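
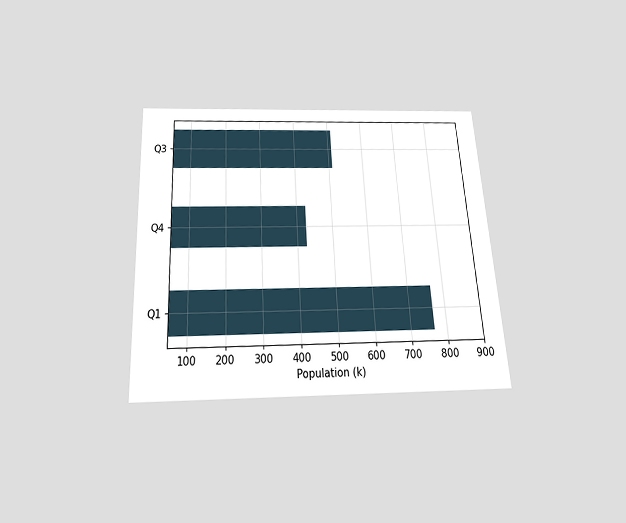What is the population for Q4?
The chart is tilted about 3° counter-clockwise and viewed slightly from below. Reading along the chart's x-axis, the Q4 bar reaches 425k.

425k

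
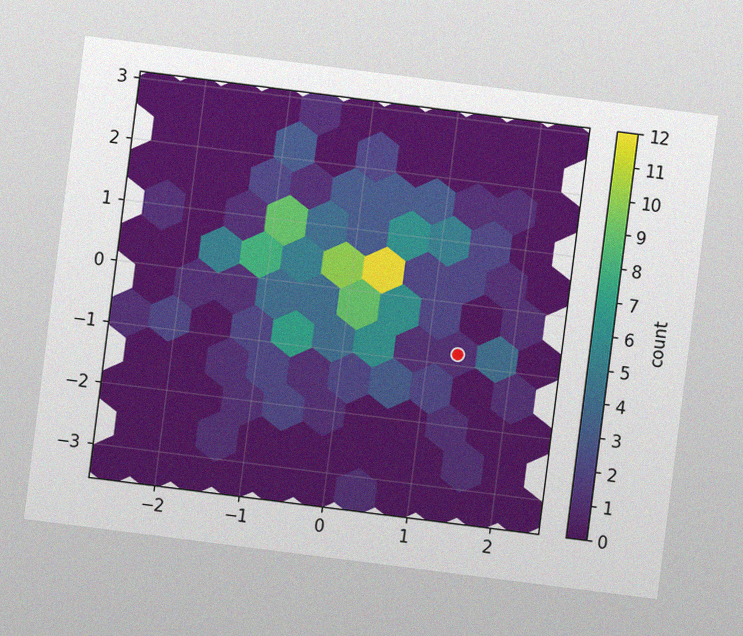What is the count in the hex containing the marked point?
The chart is tilted about 7° clockwise, with some photo noise. The marked hex reads 1 on the colorbar.

1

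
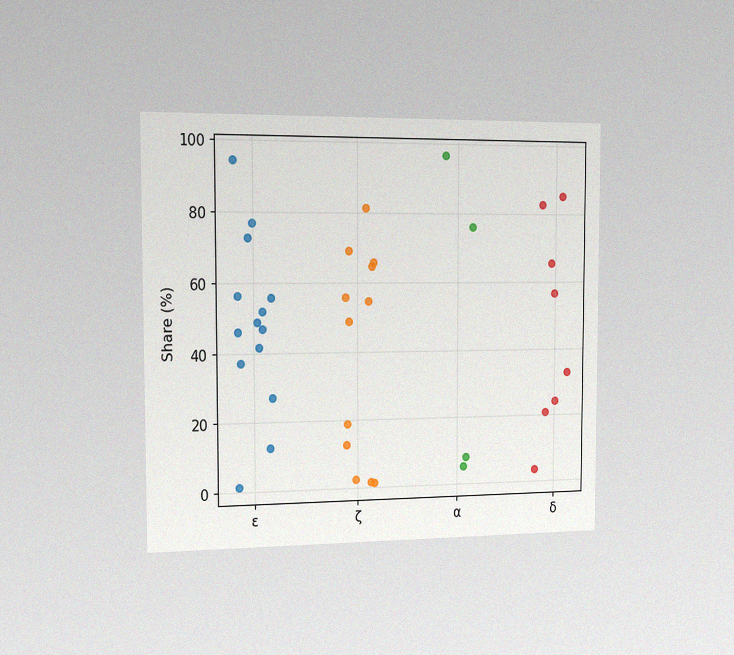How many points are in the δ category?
8

The chart is viewed slightly from the left, with some photo noise. Counting the markers in the δ column gives 8.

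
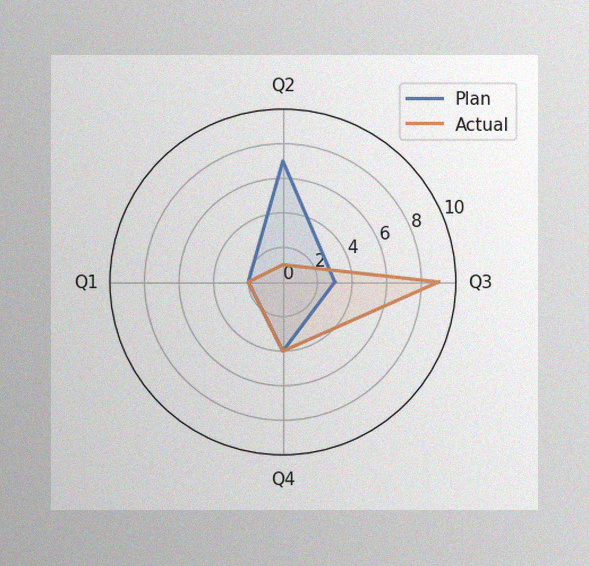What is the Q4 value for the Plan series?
The image has some photo noise and uneven lighting. On the Q4 axis, Plan reaches 4.

4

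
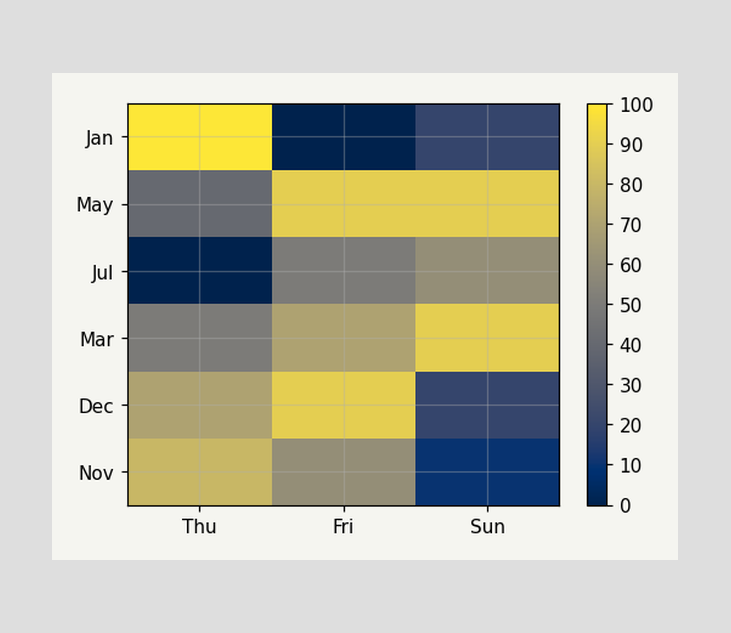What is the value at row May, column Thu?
40

Matching cell (May, Thu) against the colorbar gives 40.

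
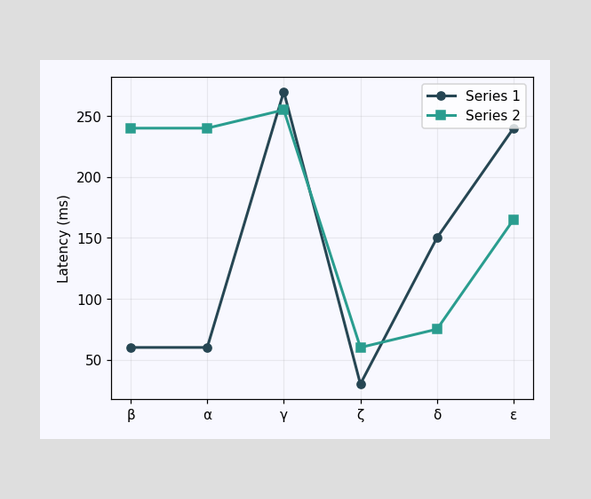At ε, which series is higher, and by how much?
At ε, Series 1 sits above the other line by 75ms.

Series 1, by 75ms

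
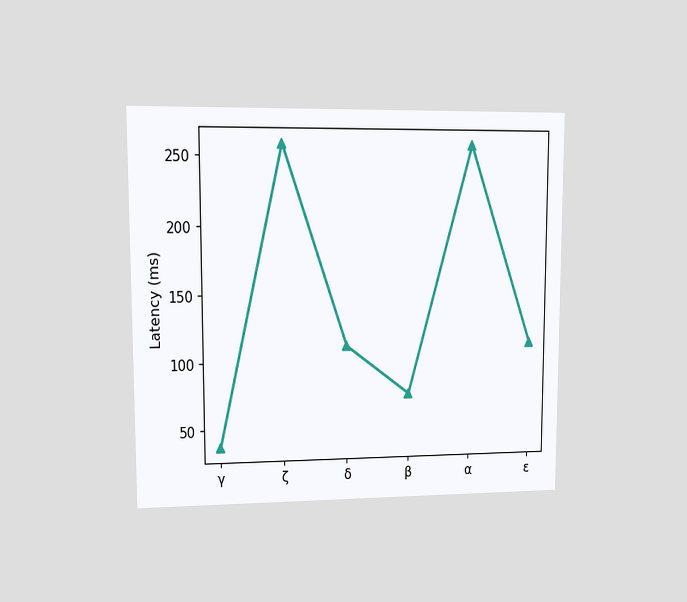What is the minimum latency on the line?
37ms

The chart is viewed at a slight angle. The lowest point is at γ, and reading across to the y-axis gives 37ms.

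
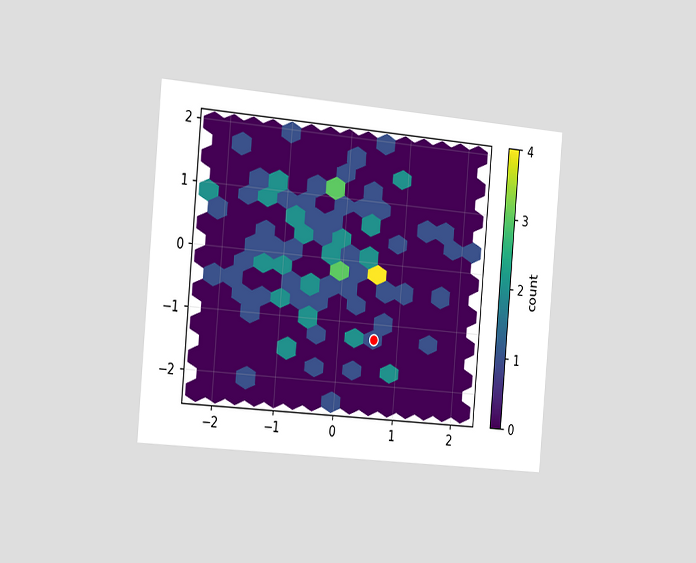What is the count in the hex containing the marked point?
1

The chart is tilted about 5° clockwise and viewed slightly from the left. The marked hex reads 1 on the colorbar.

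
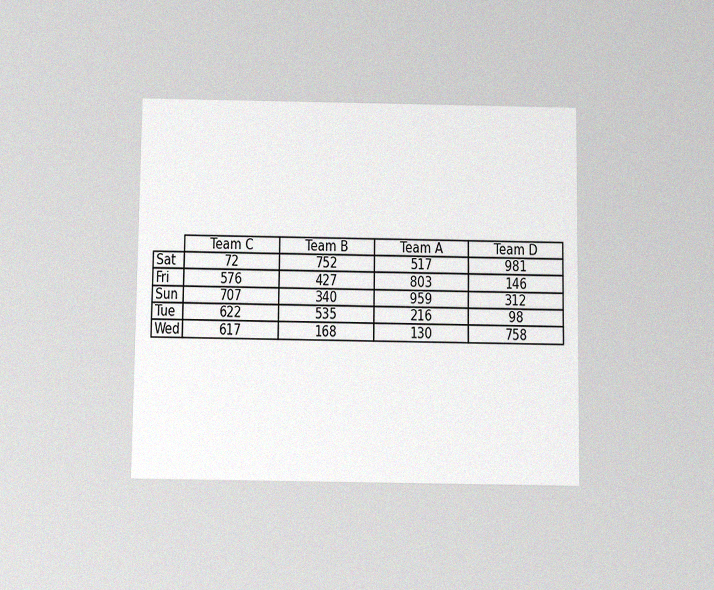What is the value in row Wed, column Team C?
617

The chart is viewed slightly from below, with some photo noise. The (Wed, Team C) cell reads 617.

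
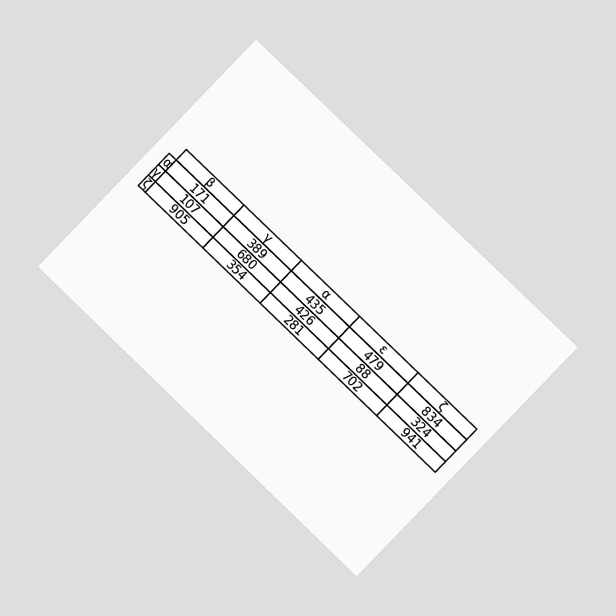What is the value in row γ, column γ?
The chart is tilted about 44° clockwise and viewed at a slight angle. The (γ, γ) cell reads 680.

680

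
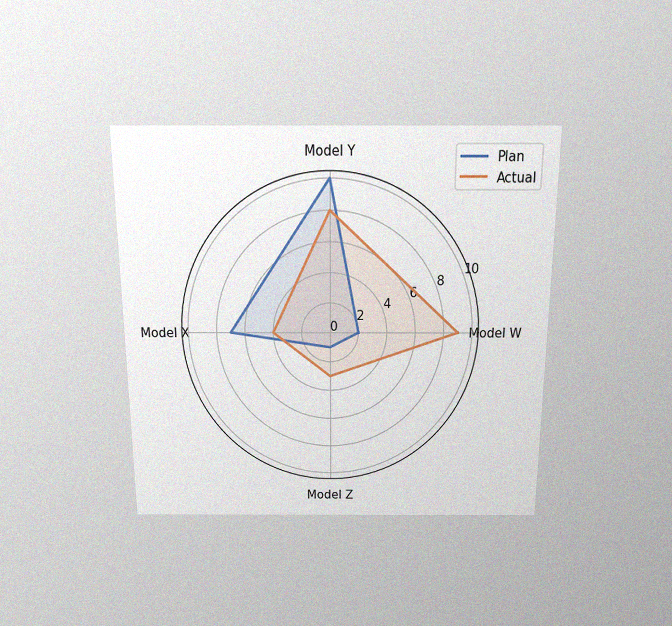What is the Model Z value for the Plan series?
The chart is viewed slightly from above, with some photo noise. On the Model Z axis, Plan reaches 1.

1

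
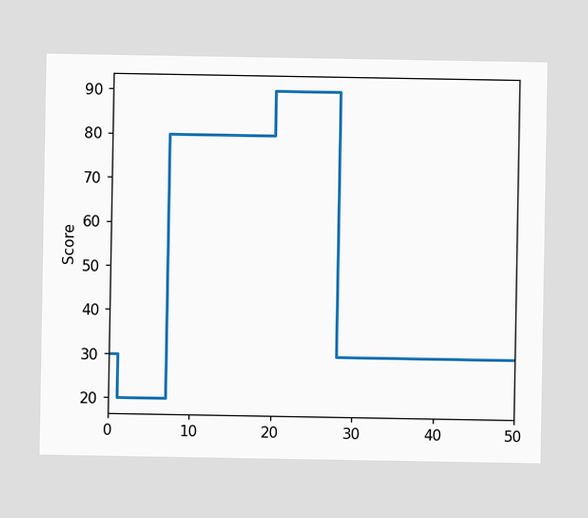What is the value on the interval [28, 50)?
30

On [28, 50) the step sits at 30.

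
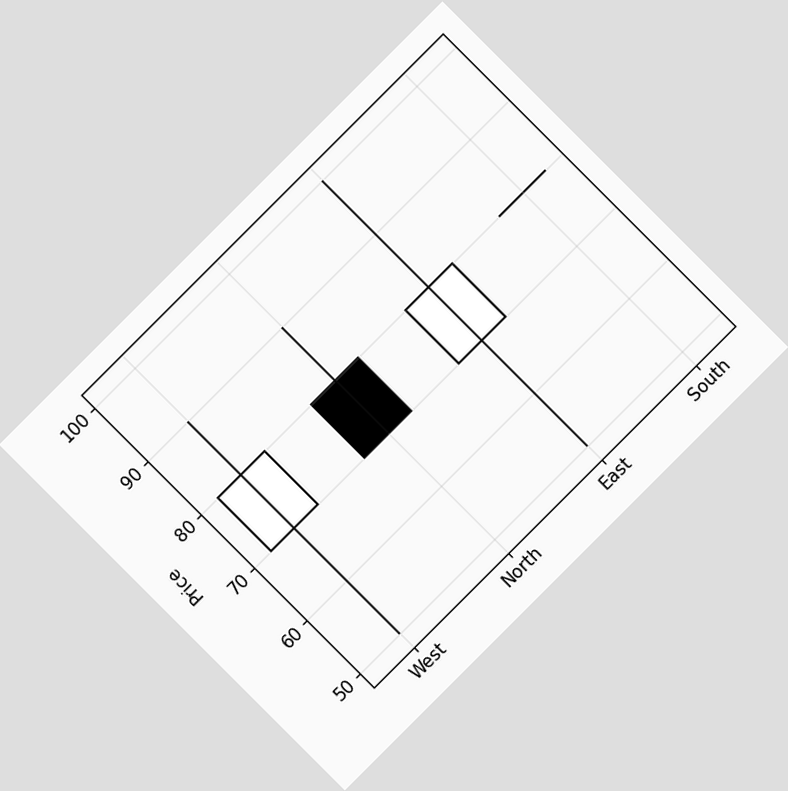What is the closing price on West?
80

The chart is tilted about 45° counter-clockwise. The West candle closes at 80.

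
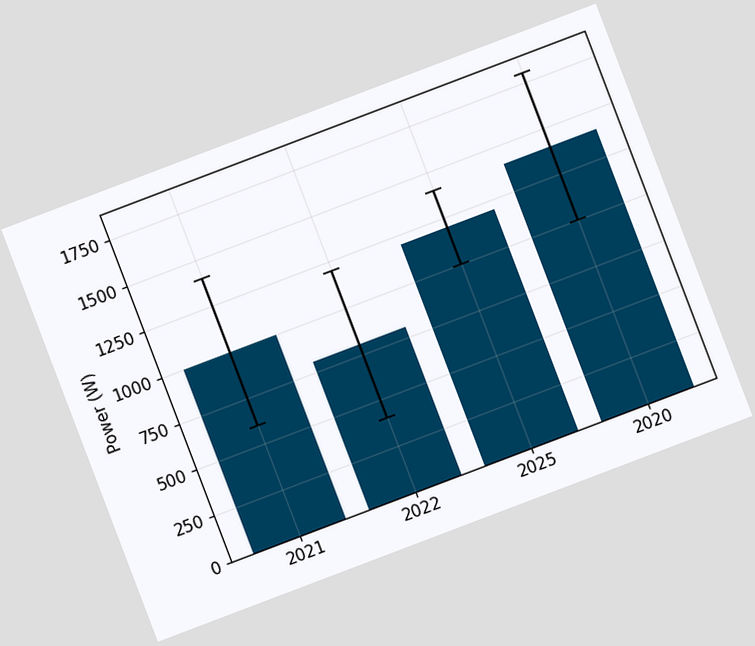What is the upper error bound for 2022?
The chart is tilted about 21° counter-clockwise. The 2022 bar's upper whisker reaches 1200W.

1200W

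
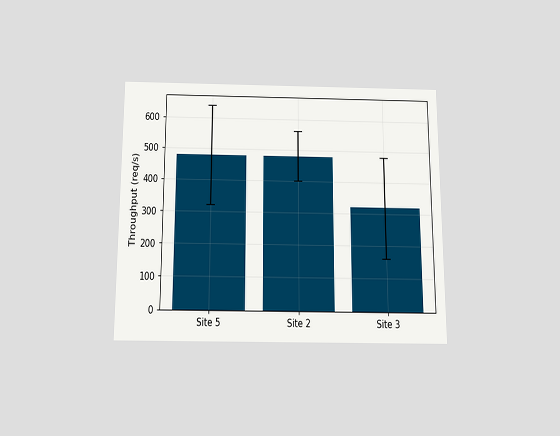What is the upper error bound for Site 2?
The chart is viewed slightly from below. The Site 2 bar's upper whisker reaches 560req/s.

560req/s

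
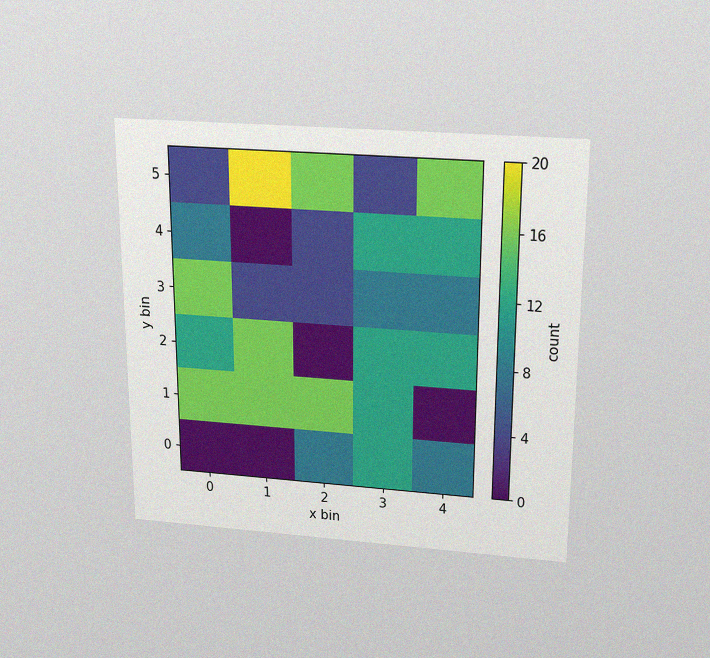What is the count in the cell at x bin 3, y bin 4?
The chart is viewed slightly from above, with some photo noise. Matching the cell (3, 4) against the colorbar gives 12.

12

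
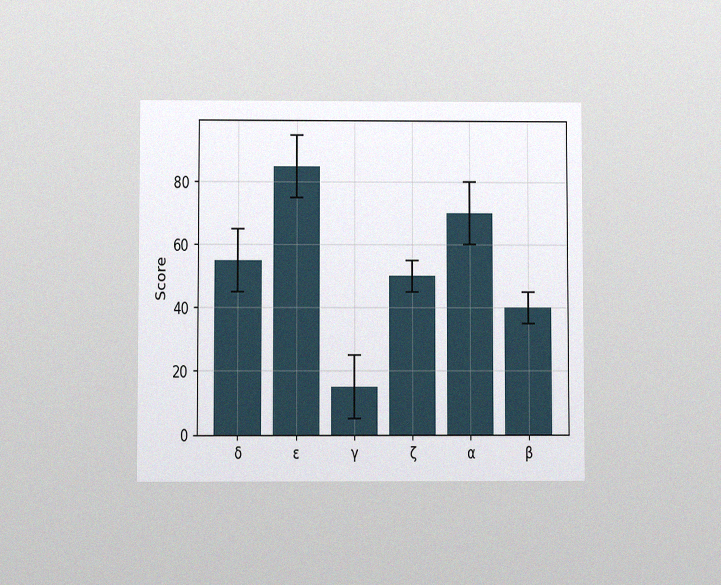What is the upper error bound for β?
The chart is viewed at a slight angle, with some photo noise. The β bar's upper whisker reaches 45.

45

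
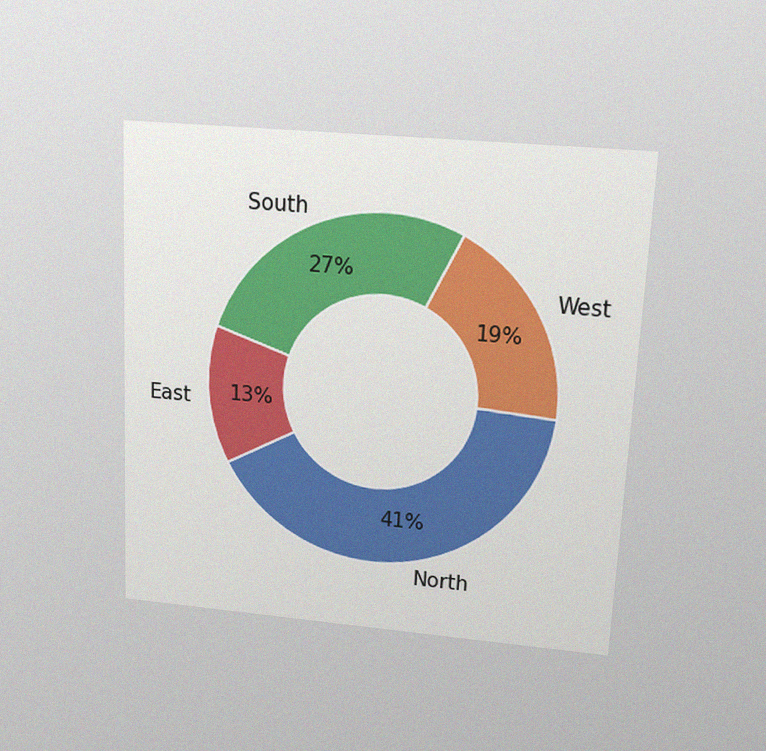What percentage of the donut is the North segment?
The chart is tilted about 3° clockwise and viewed slightly from above, with some photo noise. The North segment takes up 41% of the ring.

41%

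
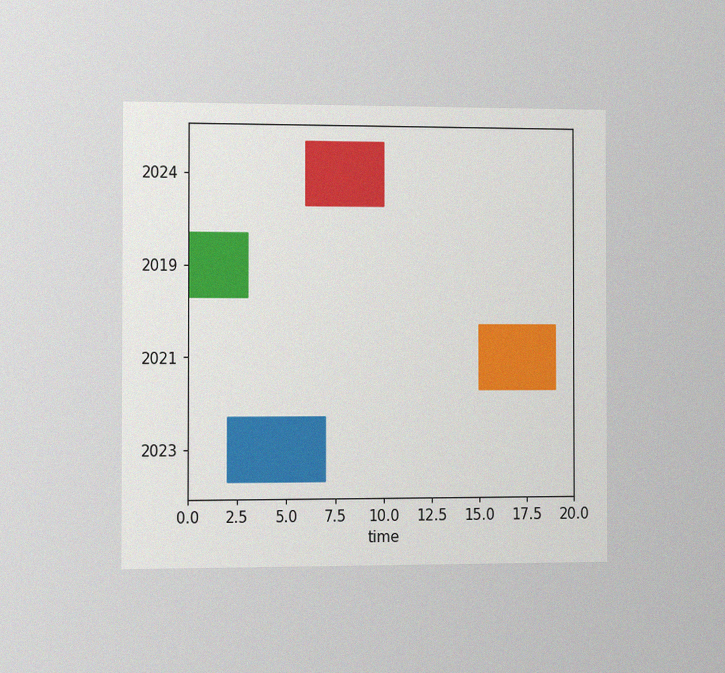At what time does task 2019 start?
0

The chart is viewed at a slight angle, with some photo noise. The 2019 bar begins at t=0.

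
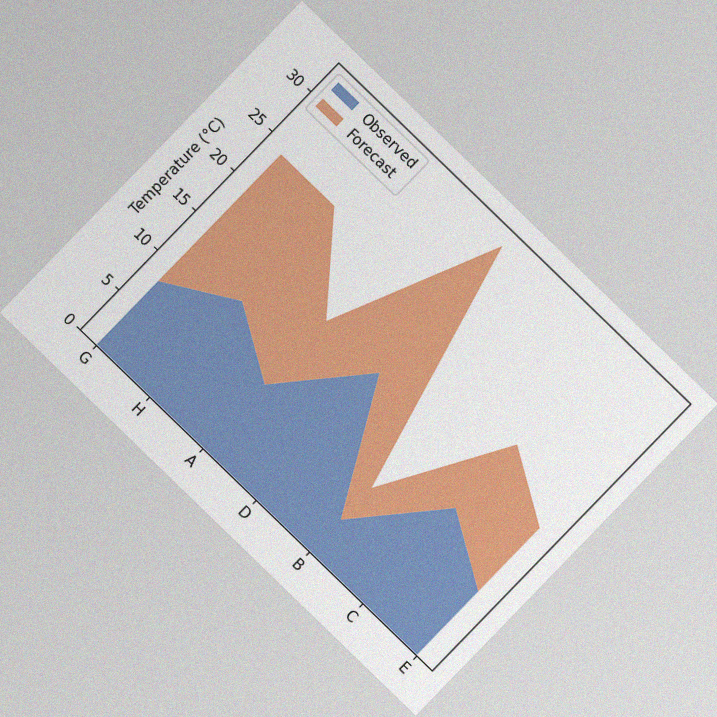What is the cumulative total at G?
The chart is tilted about 44° clockwise, with some photo noise. The stacked total at G reaches 24°C.

24°C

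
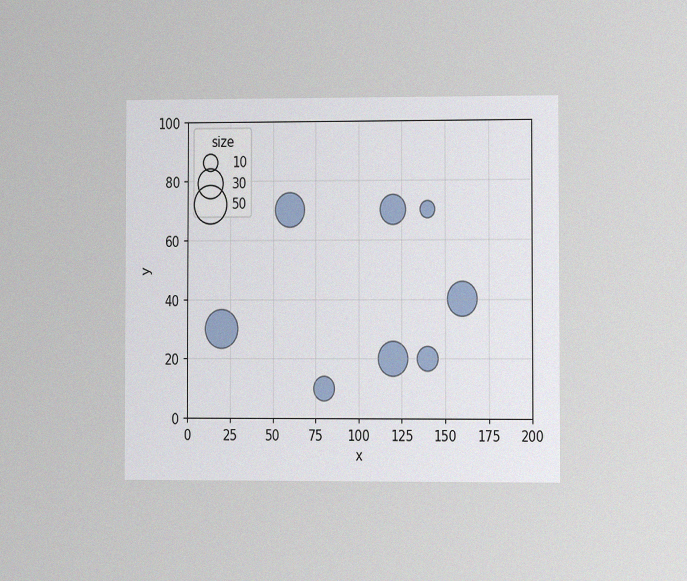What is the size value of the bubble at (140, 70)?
The chart is viewed slightly from the right, with some photo noise. Matching the bubble at (140, 70) against the size legend gives 10.

10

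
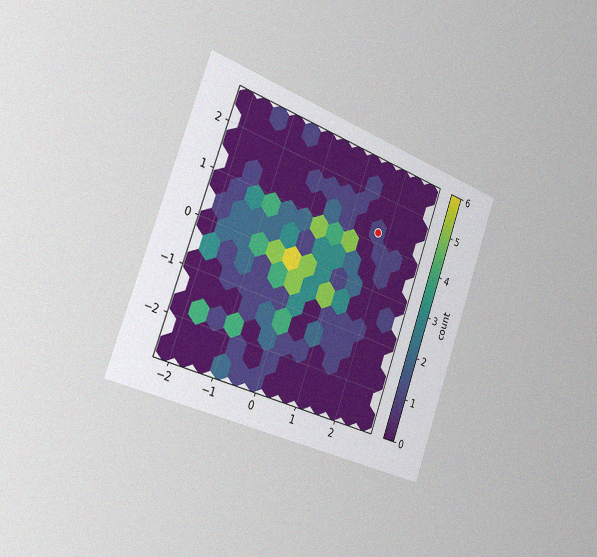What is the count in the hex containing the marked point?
The chart is tilted about 20° clockwise and viewed slightly from the left, with some photo noise. The marked hex reads 1 on the colorbar.

1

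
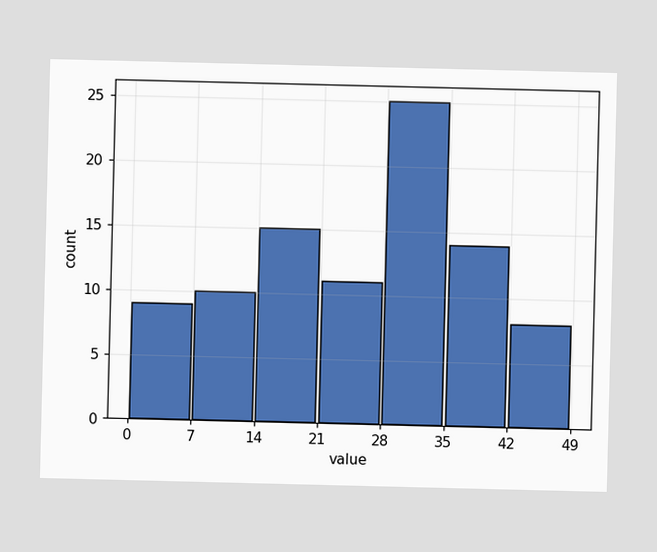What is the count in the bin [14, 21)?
The [14, 21) bin has height 15.

15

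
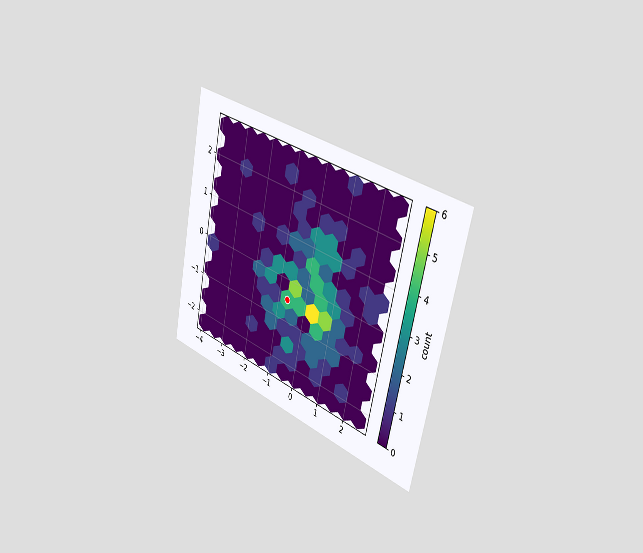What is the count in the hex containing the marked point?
The chart is tilted about 12° clockwise and viewed slightly from the right. The marked hex reads 4 on the colorbar.

4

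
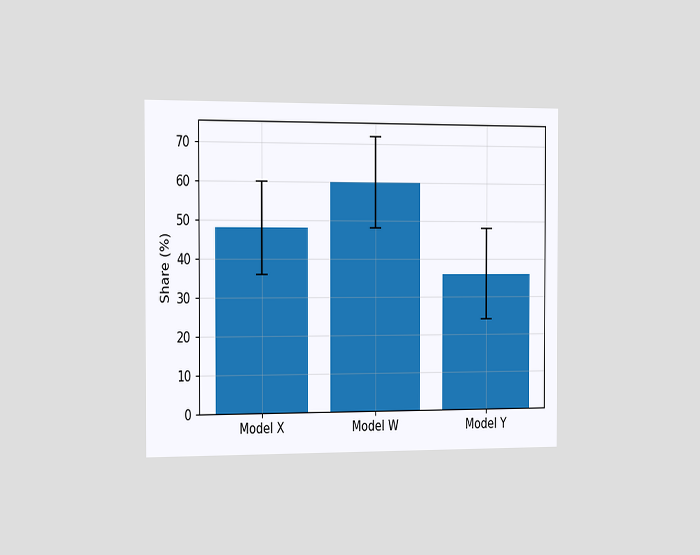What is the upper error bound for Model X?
60%

The chart is viewed slightly from the left. The Model X bar's upper whisker reaches 60%.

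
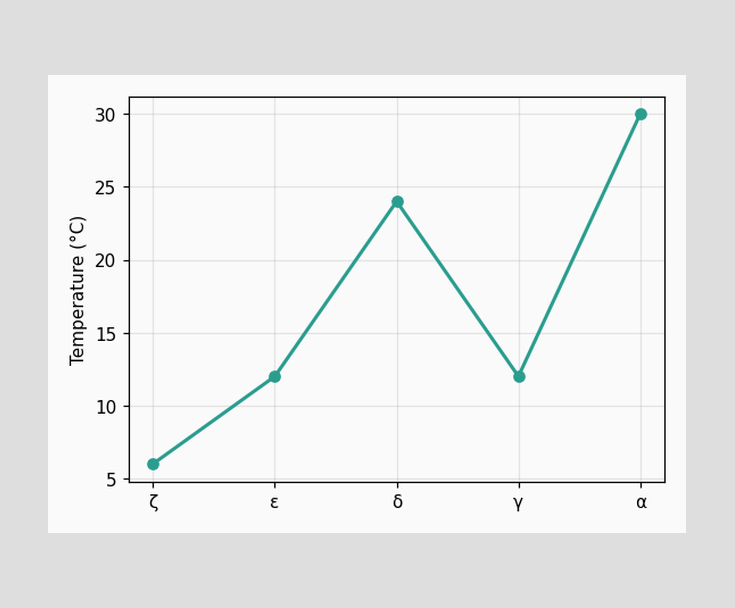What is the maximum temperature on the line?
30°C

The highest point is at α, and reading across to the y-axis gives 30°C.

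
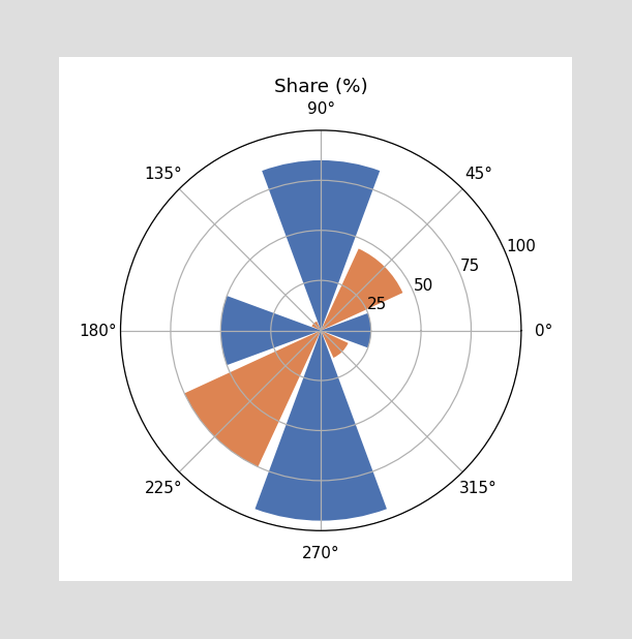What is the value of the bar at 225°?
The bar at 225° reaches 75% on the radial axis.

75%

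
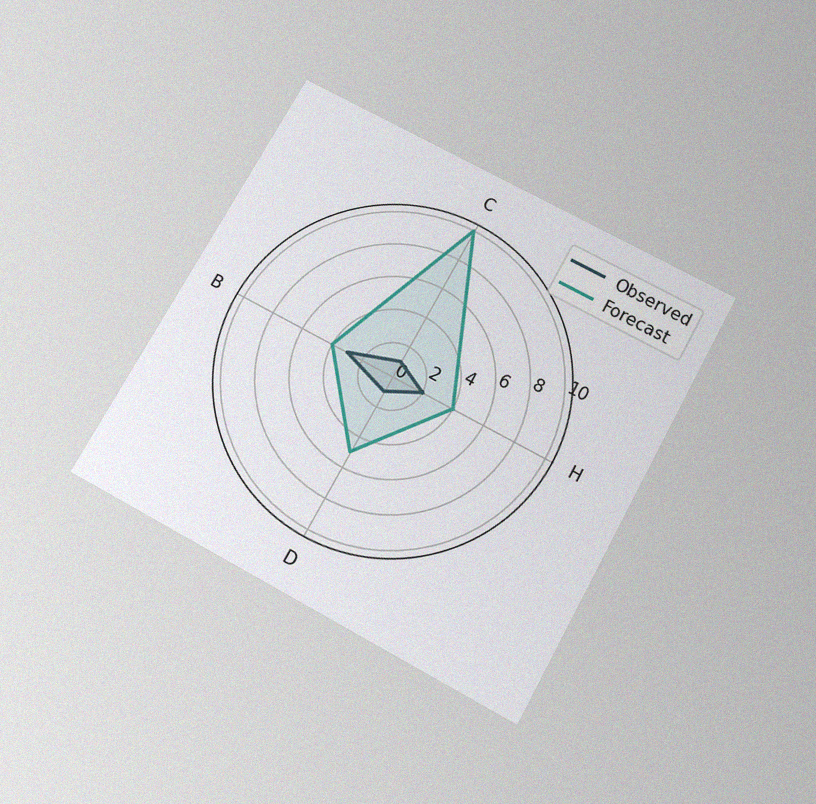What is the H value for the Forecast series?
4

The chart is tilted about 29° clockwise and viewed slightly from below, with some photo noise. On the H axis, Forecast reaches 4.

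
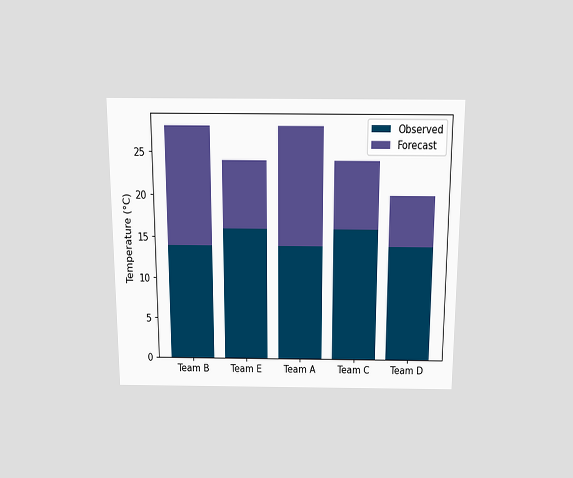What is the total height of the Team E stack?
The chart is viewed slightly from above. The Team E stack's top reaches 24°C on the y-axis.

24°C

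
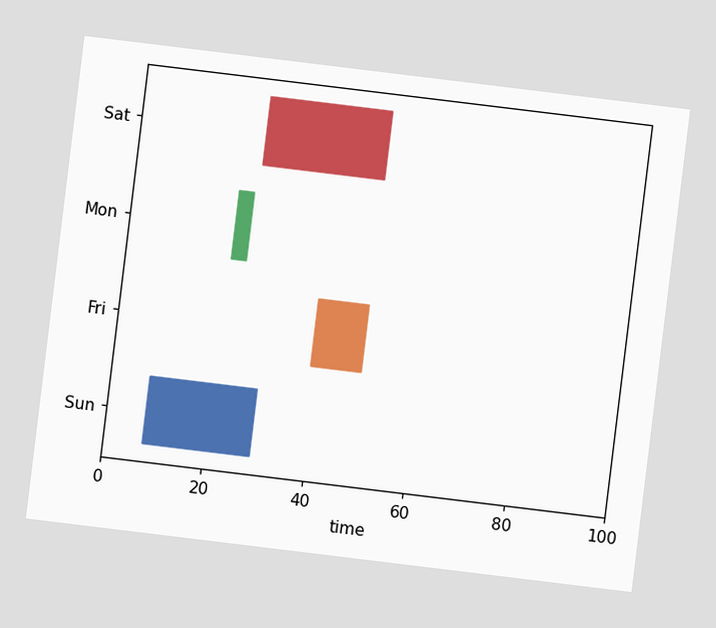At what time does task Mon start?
The chart is tilted about 7° clockwise. The Mon bar begins at t=21.

21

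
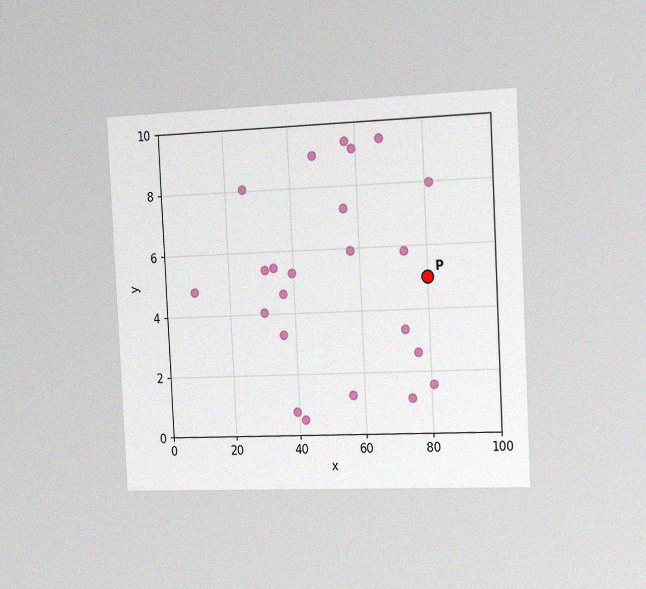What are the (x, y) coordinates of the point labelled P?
(80, 5)

The chart is tilted about 3° counter-clockwise and viewed slightly from the right, with some photo noise. Following the gridlines from P to each axis, P sits at (80, 5).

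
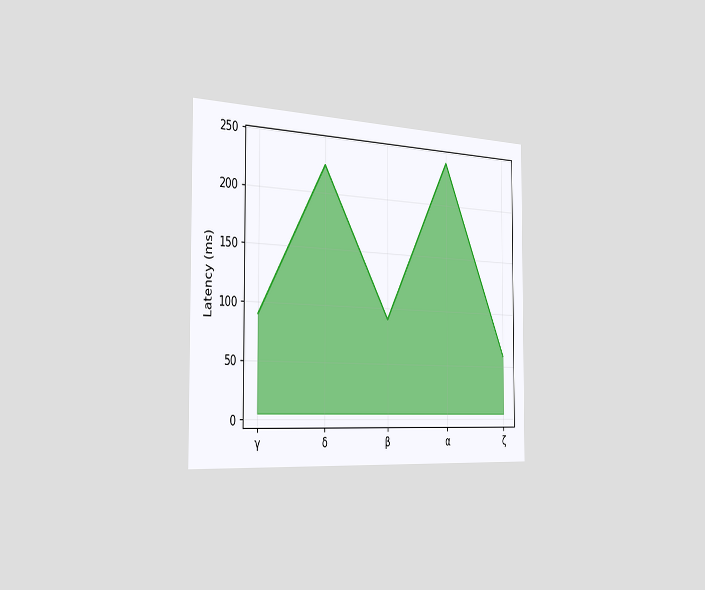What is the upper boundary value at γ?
90ms

The chart is viewed slightly from the left. At γ the upper boundary is at 90ms.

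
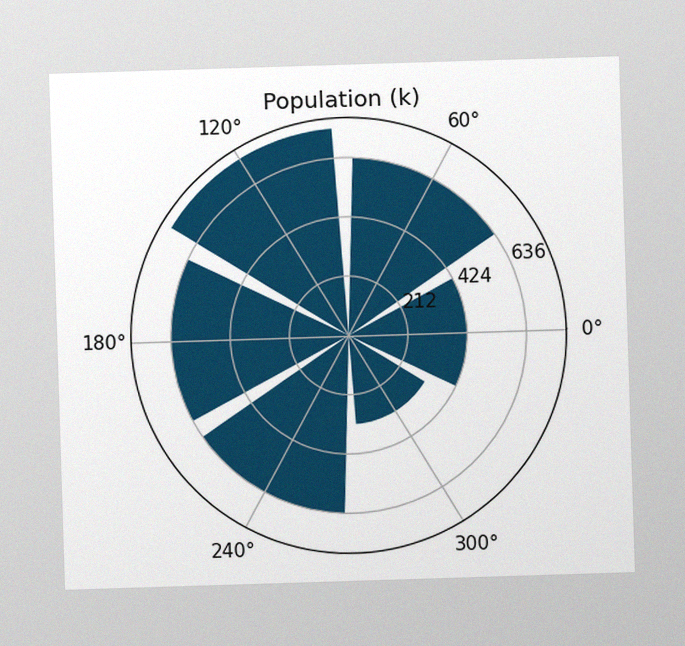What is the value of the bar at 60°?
636k

The image has some photo noise and uneven lighting. The bar at 60° reaches 636k on the radial axis.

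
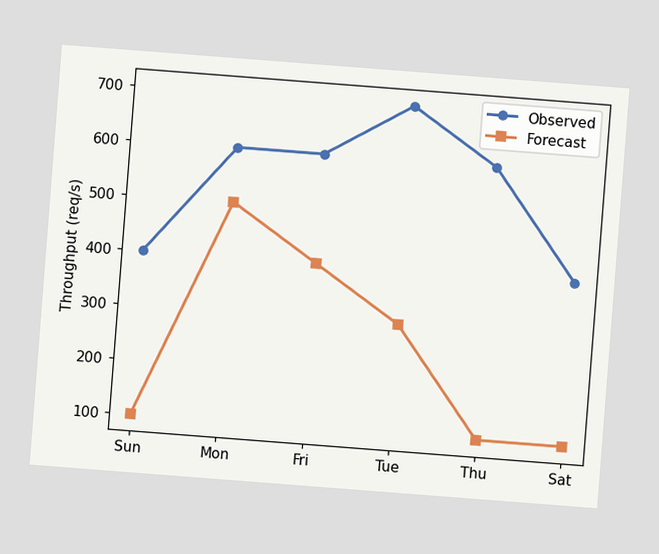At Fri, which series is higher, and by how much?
Observed, by 200req/s

The chart is tilted about 4° clockwise. At Fri, Observed sits above the other line by 200req/s.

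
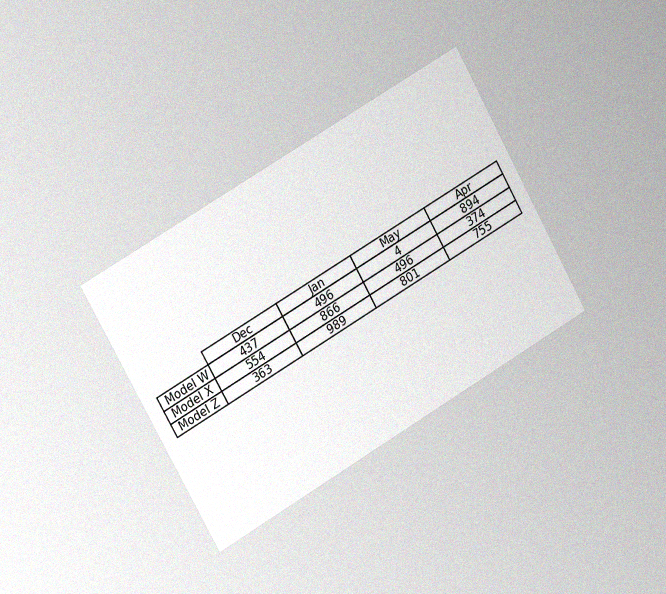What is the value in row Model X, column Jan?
866

The chart is tilted about 30° counter-clockwise and viewed slightly from the left, with some photo noise. The (Model X, Jan) cell reads 866.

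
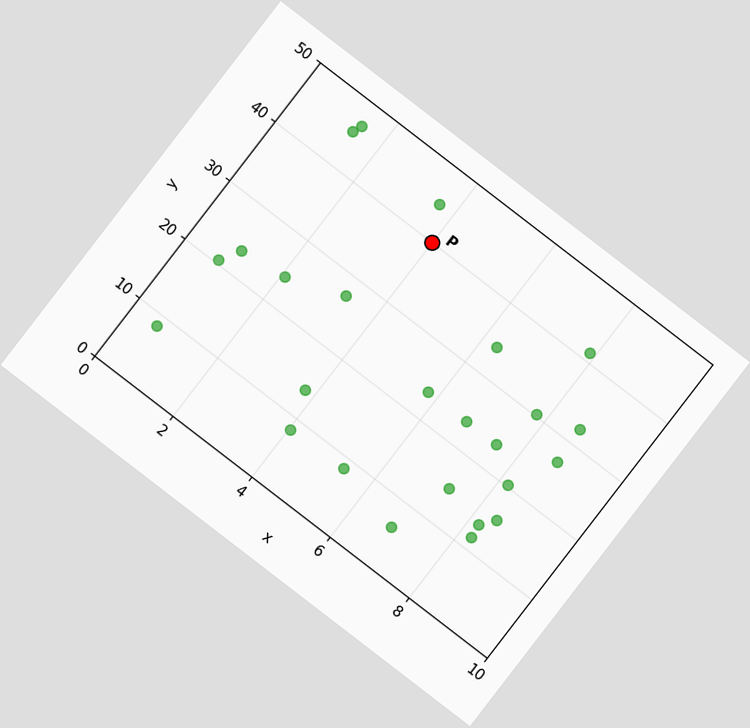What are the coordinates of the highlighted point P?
The chart is tilted about 38° clockwise. Following the gridlines from P to each axis, P sits at (4, 40).

(4, 40)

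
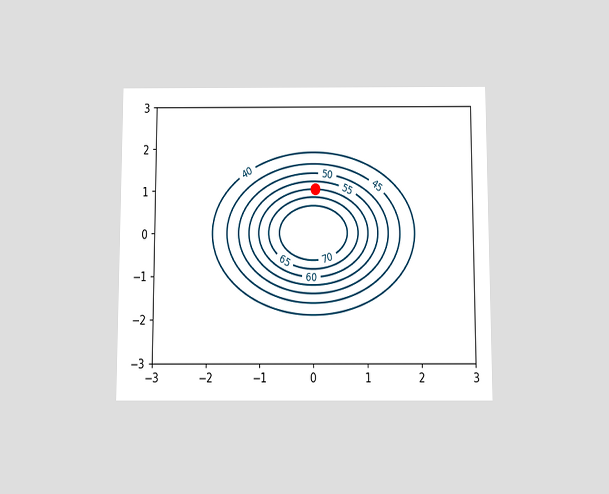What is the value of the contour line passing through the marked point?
60

The chart is viewed slightly from below. The marked point sits on the contour labelled 60.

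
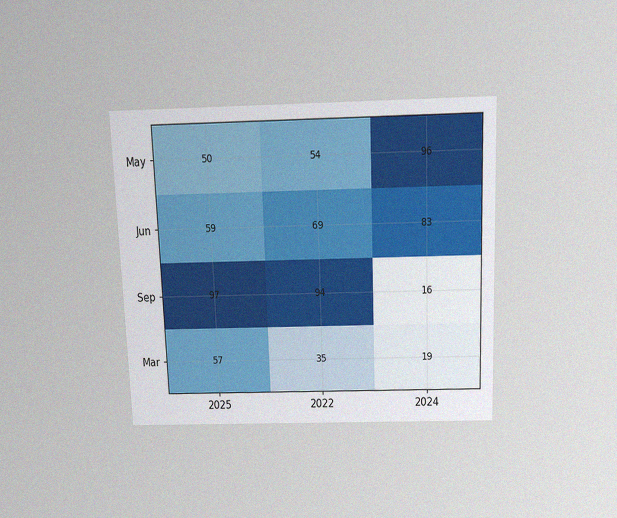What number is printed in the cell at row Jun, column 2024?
83

The chart is tilted about 2° counter-clockwise and viewed slightly from above, with some photo noise. The (Jun, 2024) cell reads 83.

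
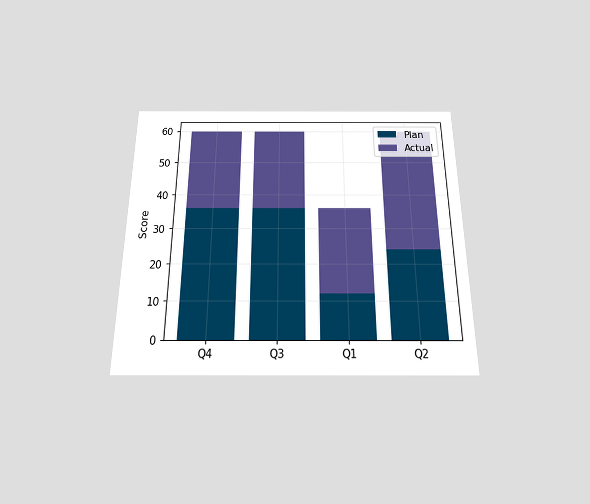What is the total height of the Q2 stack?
60

The chart is viewed slightly from below. The Q2 stack's top reaches 60 on the y-axis.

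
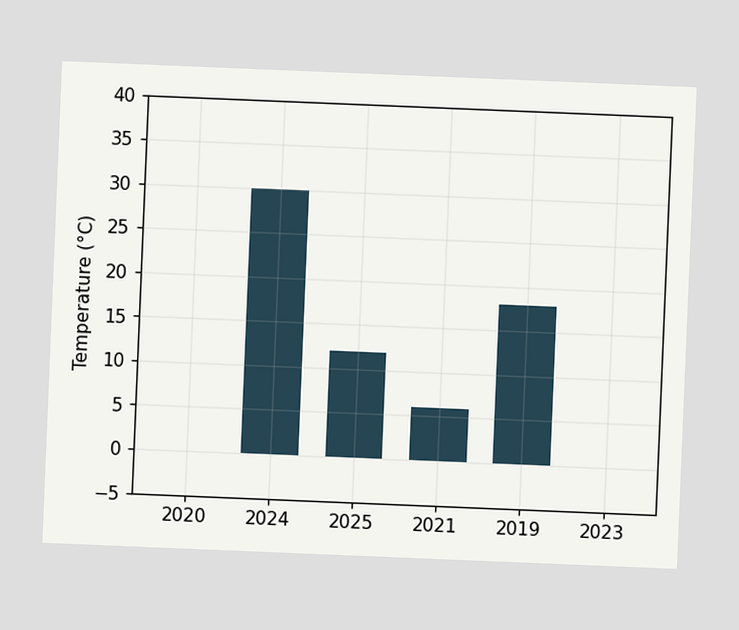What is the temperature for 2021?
The chart is tilted about 2° clockwise. Reading along the chart's y-axis, the 2021 bar reaches 6°C.

6°C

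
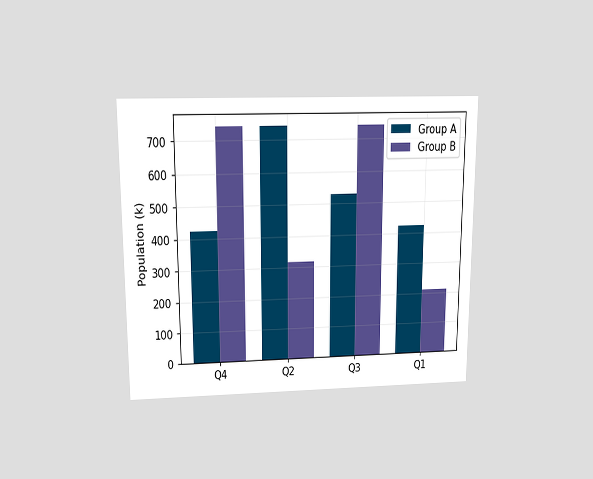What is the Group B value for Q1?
212k

The chart is viewed slightly from above. The Group B bar at Q1 reaches 212k on the y-axis.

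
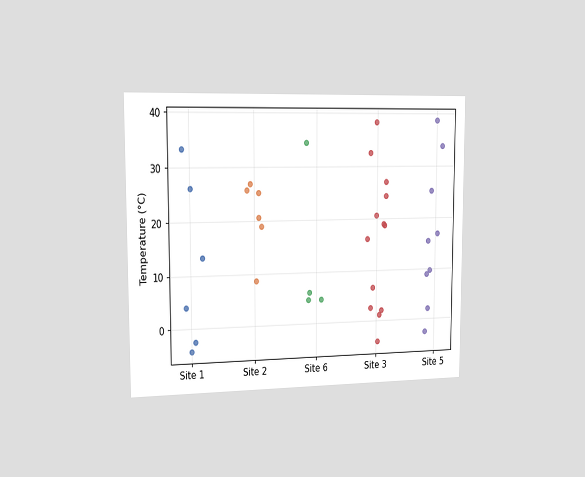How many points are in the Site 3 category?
The chart is viewed slightly from the left. Counting the markers in the Site 3 column gives 13.

13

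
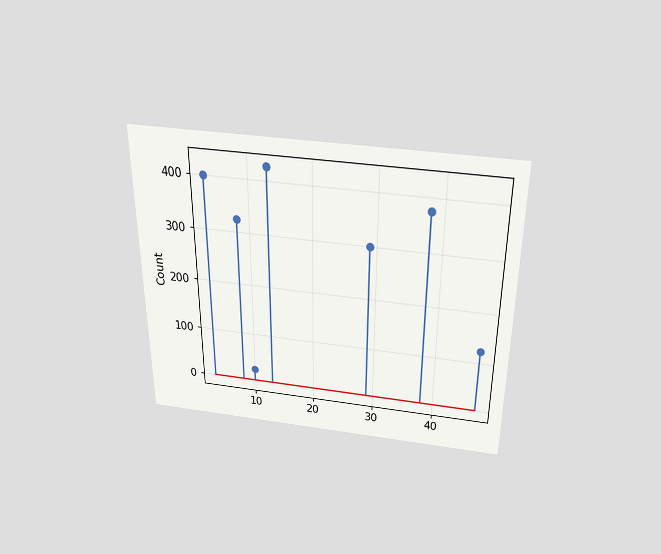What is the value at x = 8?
The chart is viewed slightly from above. The stem at x=8 reaches 325.

325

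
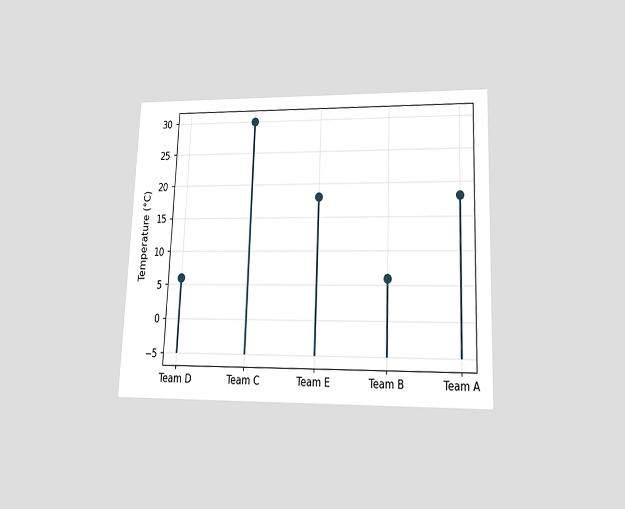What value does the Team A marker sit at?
The chart is tilted about 2° clockwise and viewed slightly from below. The Team A marker sits at 18°C.

18°C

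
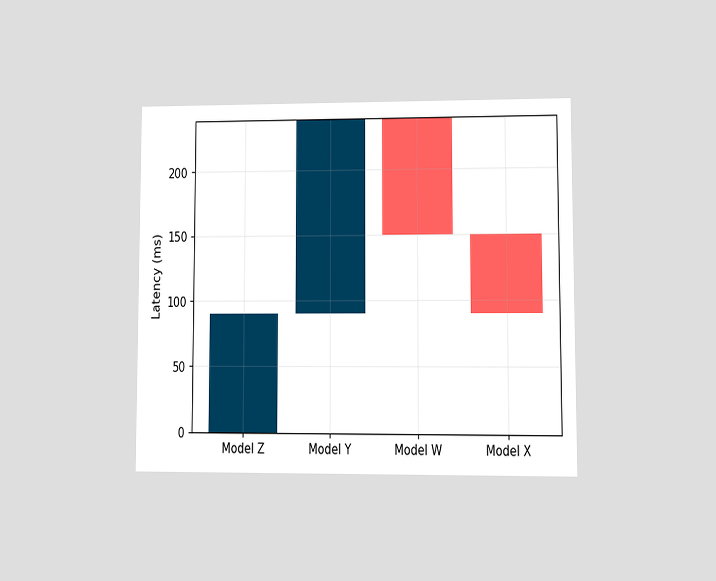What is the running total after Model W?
150ms

The chart is viewed at a slight angle. After Model W the running total reaches 150ms.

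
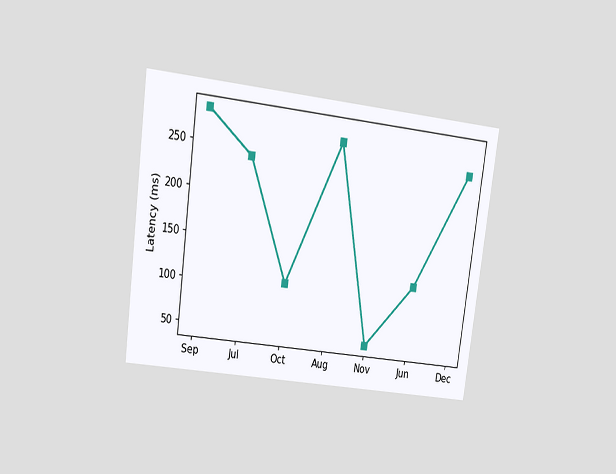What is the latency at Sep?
285ms

The chart is tilted about 8° clockwise and viewed at a slight angle. At Sep, the line is at 285ms.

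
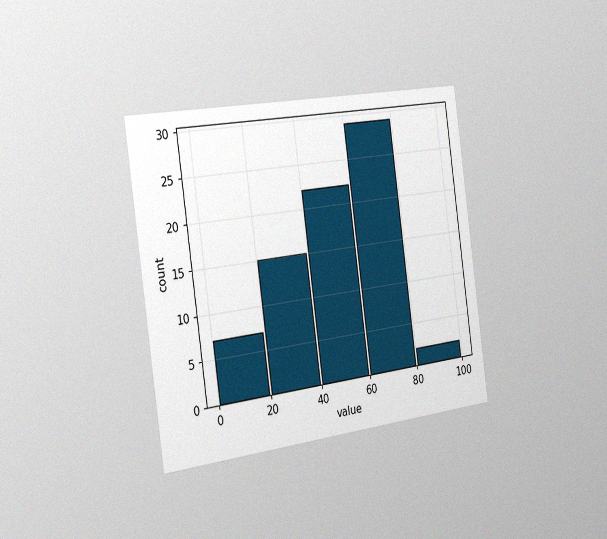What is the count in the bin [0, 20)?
7

The chart is tilted about 8° counter-clockwise and viewed slightly from the left, with some photo noise. The [0, 20) bin has height 7.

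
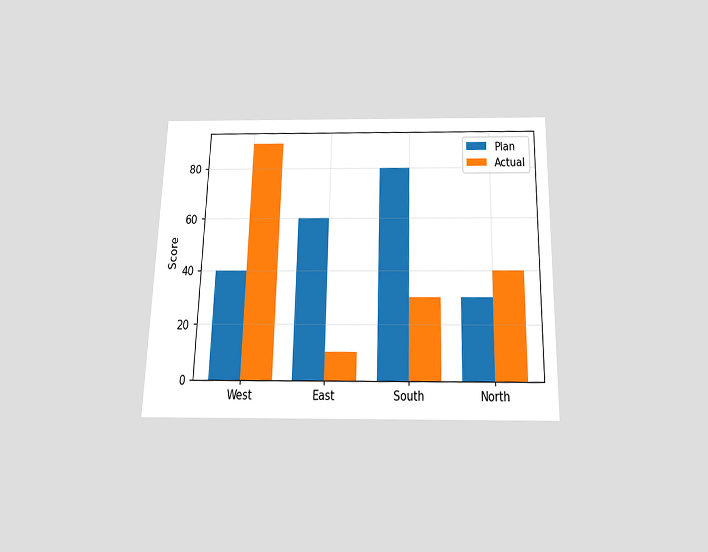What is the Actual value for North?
The chart is viewed slightly from below. The Actual bar at North reaches 40 on the y-axis.

40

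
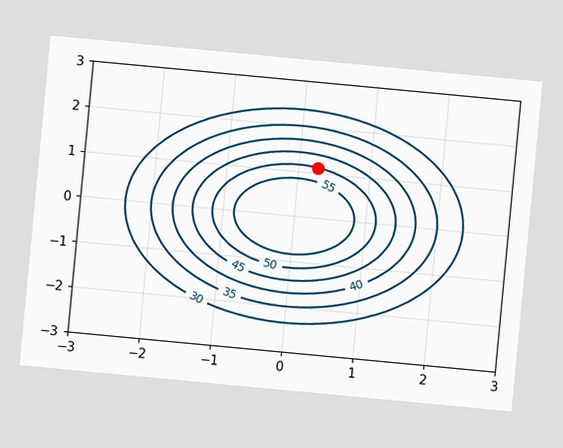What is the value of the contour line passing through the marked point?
The chart is tilted about 5° clockwise. The marked point sits on the contour labelled 50.

50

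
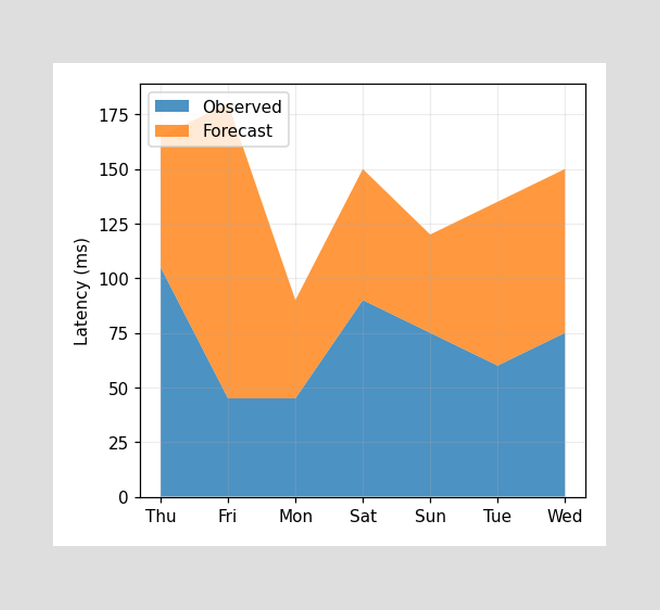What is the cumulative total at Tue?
135ms

The stacked total at Tue reaches 135ms.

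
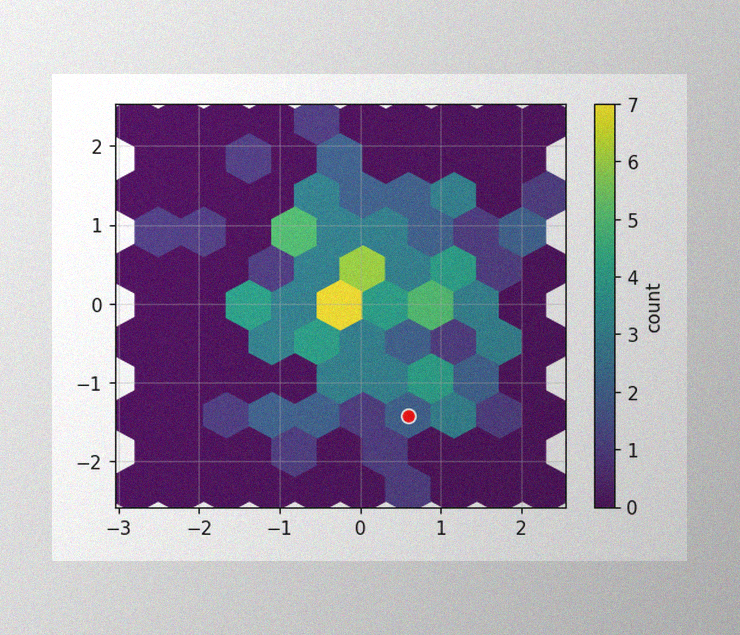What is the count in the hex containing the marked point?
The image has some photo noise and uneven lighting. The marked hex reads 2 on the colorbar.

2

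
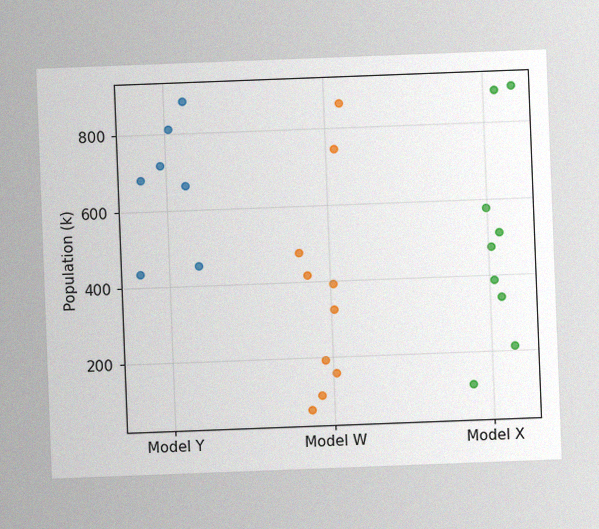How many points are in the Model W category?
10

The chart is tilted about 2° counter-clockwise, with some photo noise. Counting the markers in the Model W column gives 10.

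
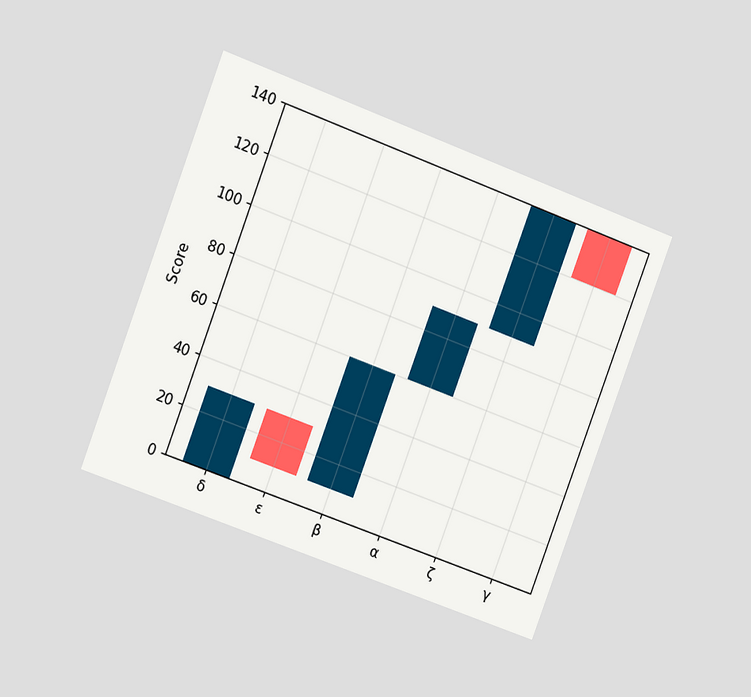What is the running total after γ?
The chart is tilted about 20° clockwise and viewed slightly from the left. After γ the running total reaches 120.

120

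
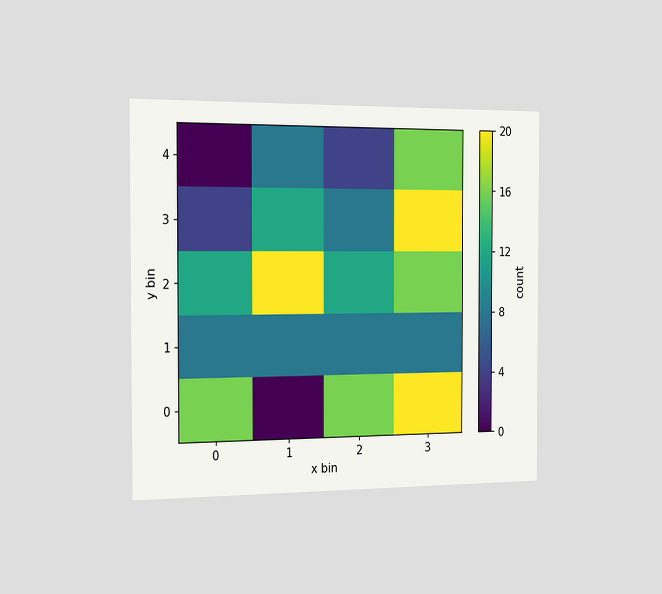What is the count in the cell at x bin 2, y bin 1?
8

The chart is viewed slightly from the left. Matching the cell (2, 1) against the colorbar gives 8.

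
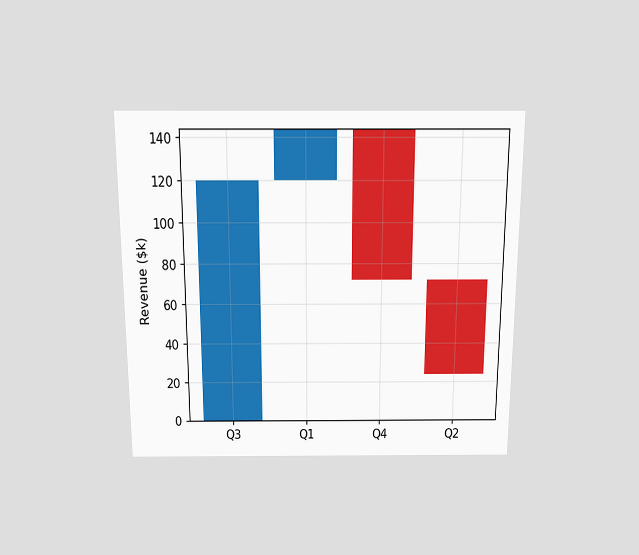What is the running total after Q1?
The chart is viewed slightly from above. After Q1 the running total reaches $144k.

$144k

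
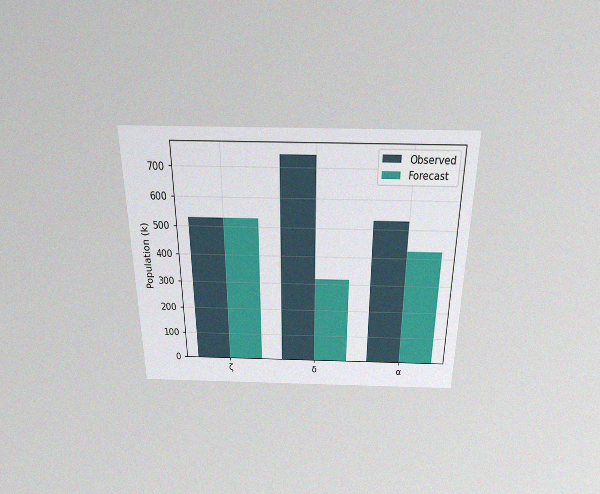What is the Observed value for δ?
The chart is viewed slightly from above, with some photo noise. The Observed bar at δ reaches 742k on the y-axis.

742k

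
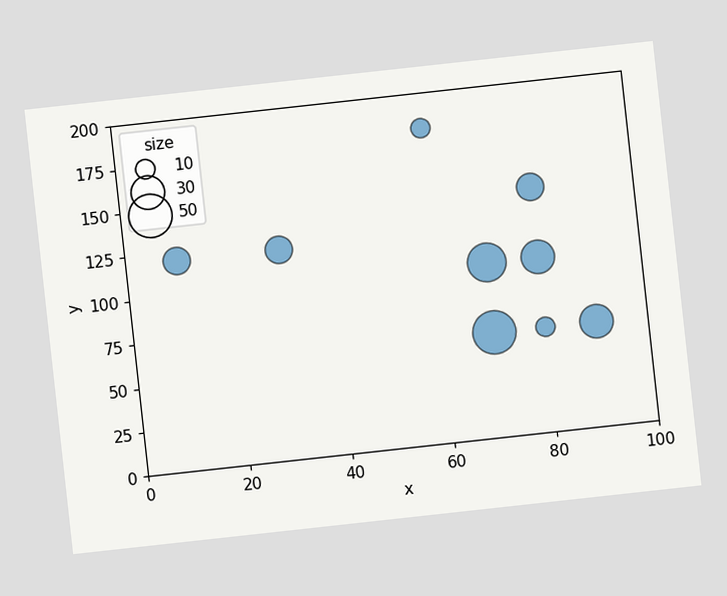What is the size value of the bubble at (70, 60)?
The chart is tilted about 6° counter-clockwise. Matching the bubble at (70, 60) against the size legend gives 50.

50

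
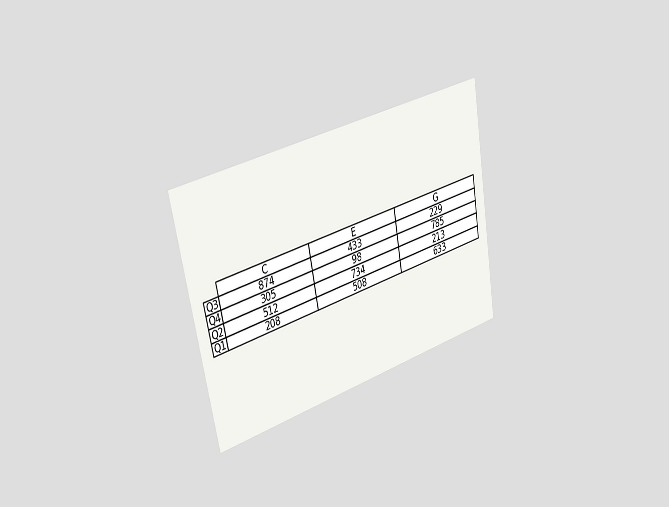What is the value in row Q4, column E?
98

The chart is tilted about 11° counter-clockwise and viewed slightly from the left. The (Q4, E) cell reads 98.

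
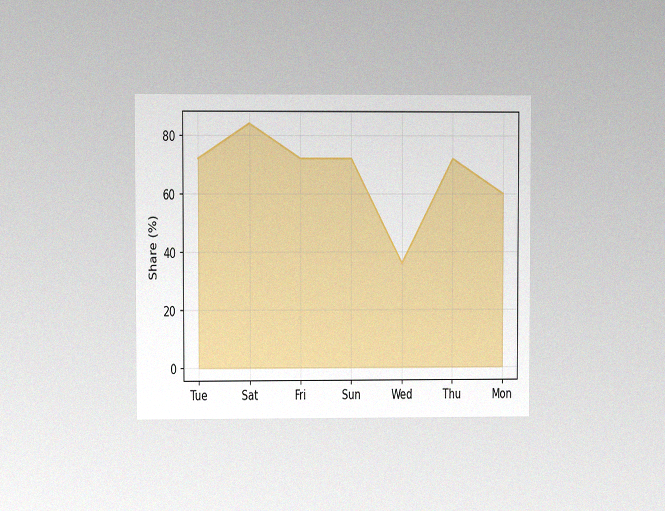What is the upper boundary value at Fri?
The chart is viewed at a slight angle, with some photo noise. At Fri the upper boundary is at 72%.

72%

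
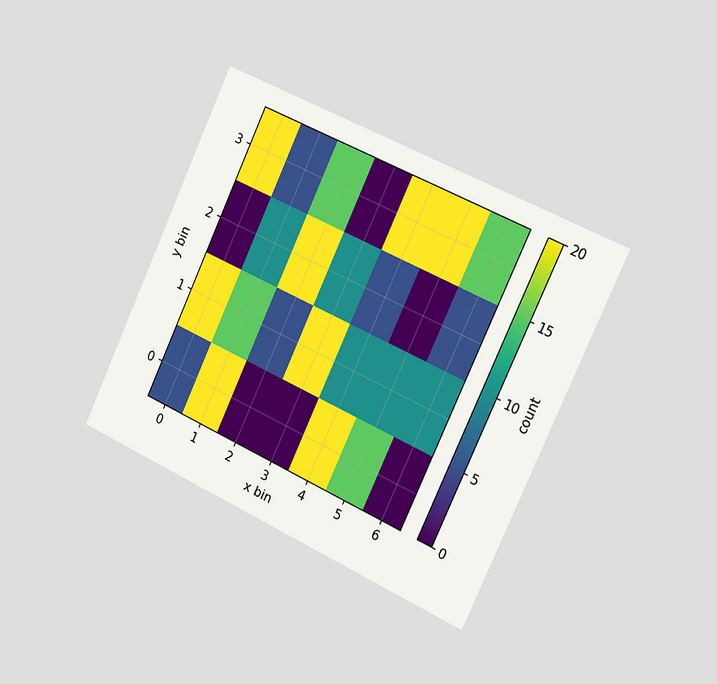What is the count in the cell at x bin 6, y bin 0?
The chart is tilted about 25° clockwise and viewed slightly from the right. Matching the cell (6, 0) against the colorbar gives 0.

0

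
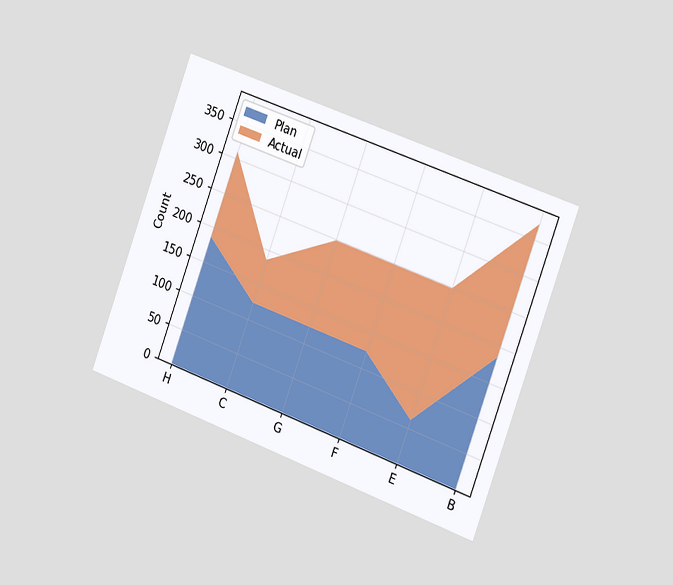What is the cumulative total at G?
The chart is tilted about 20° clockwise and viewed slightly from the right. The stacked total at G reaches 248.

248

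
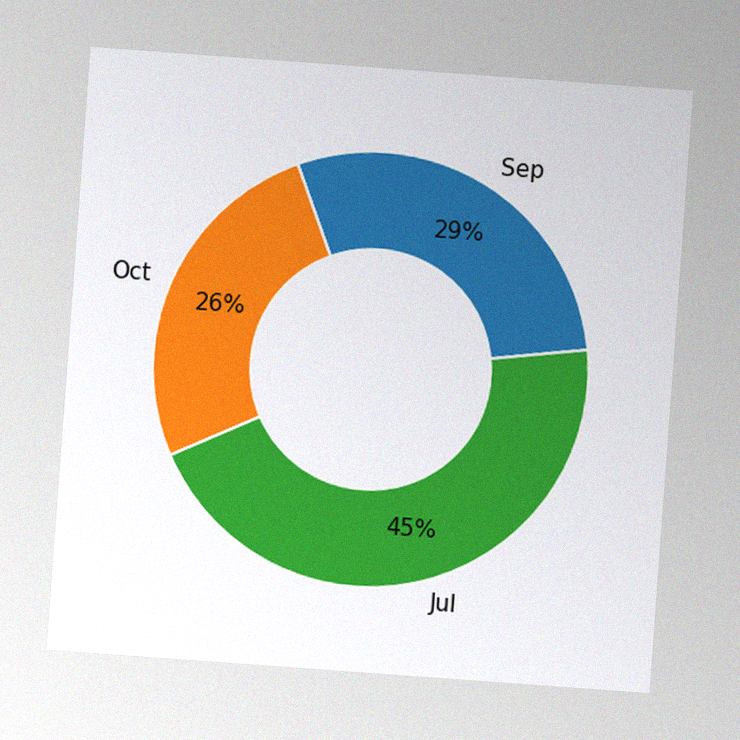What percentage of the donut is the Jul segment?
The chart is tilted about 4° clockwise, with some photo noise. The Jul segment takes up 45% of the ring.

45%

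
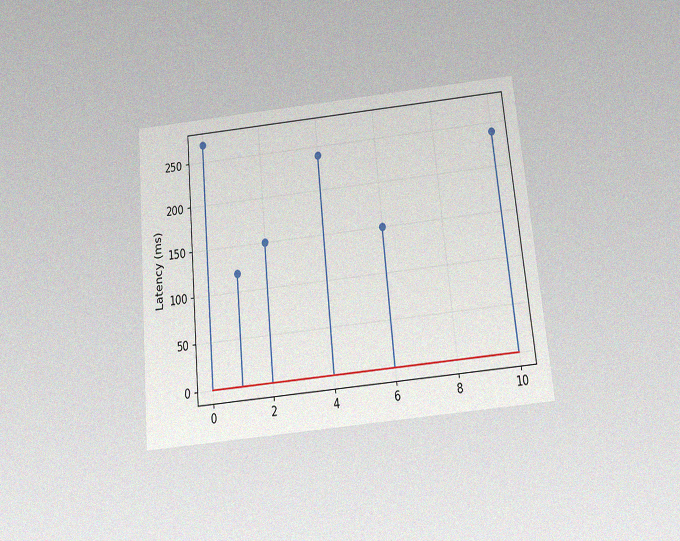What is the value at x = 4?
The chart is tilted about 5° counter-clockwise and viewed slightly from below, with some photo noise. The stem at x=4 reaches 240ms.

240ms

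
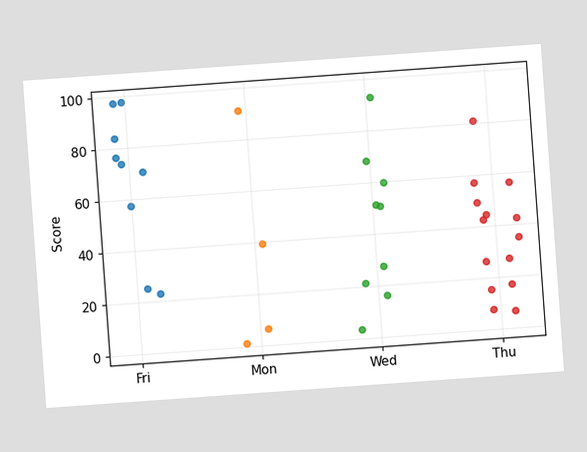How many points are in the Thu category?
14

The chart is tilted about 4° counter-clockwise. Counting the markers in the Thu column gives 14.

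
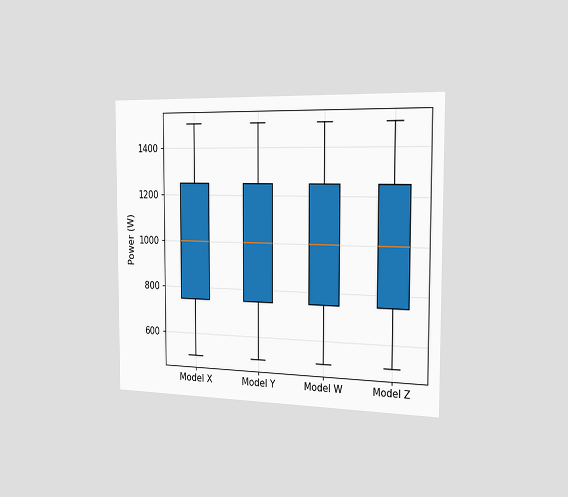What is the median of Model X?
The chart is viewed slightly from the right. The median line in the Model X box sits at 1000W.

1000W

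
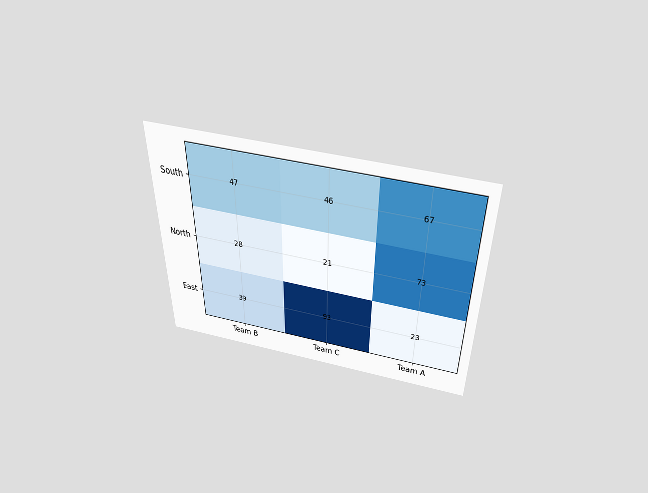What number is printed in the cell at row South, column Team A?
The chart is viewed slightly from above. The (South, Team A) cell reads 67.

67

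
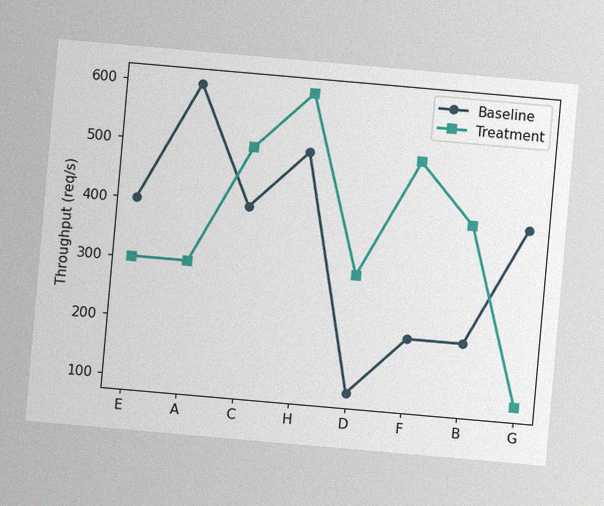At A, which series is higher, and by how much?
The chart is tilted about 5° clockwise, with some photo noise. At A, Baseline sits above the other line by 300req/s.

Baseline, by 300req/s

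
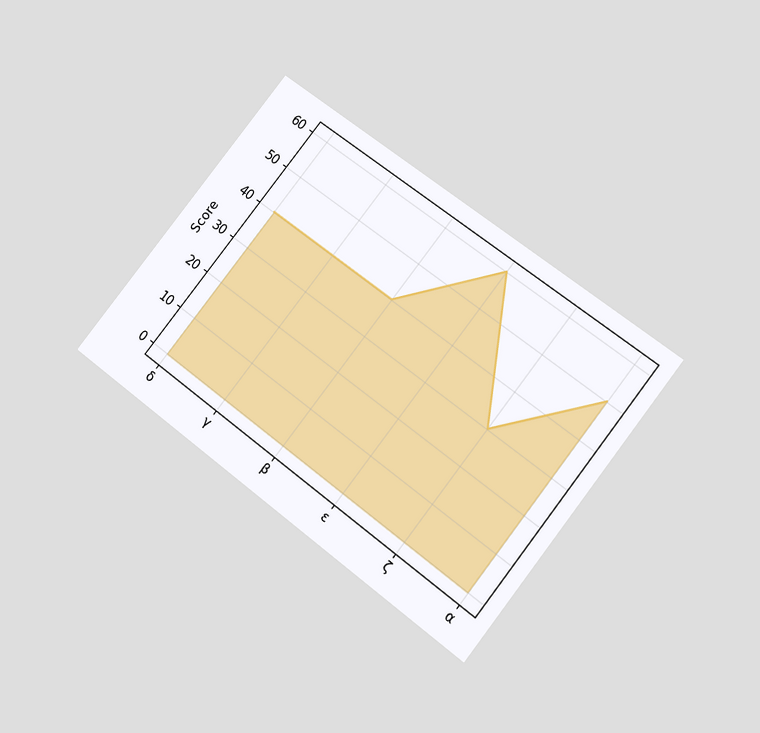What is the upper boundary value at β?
The chart is tilted about 38° clockwise and viewed slightly from below. At β the upper boundary is at 40.

40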